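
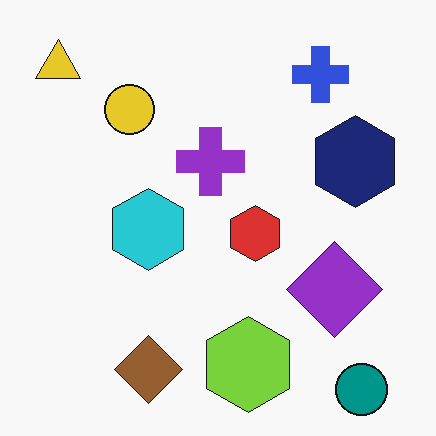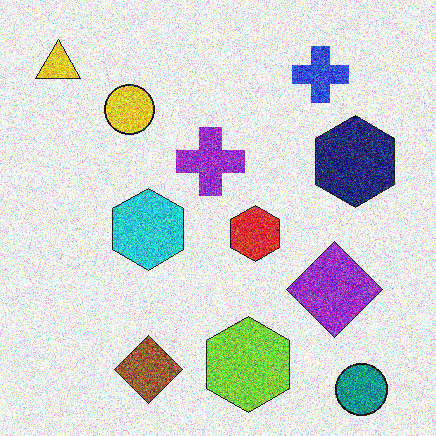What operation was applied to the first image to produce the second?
Degraded with heavy additive noise.

Random speckle covers the whole image, including the flat background.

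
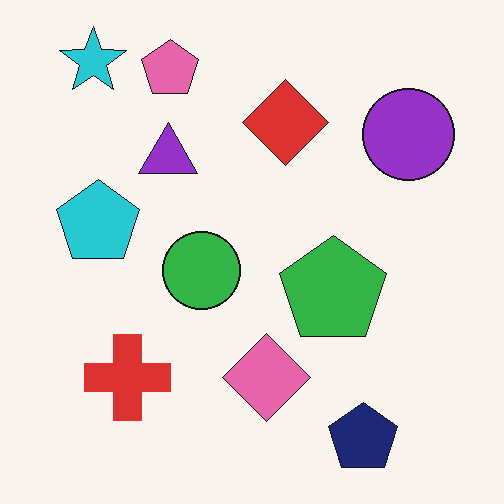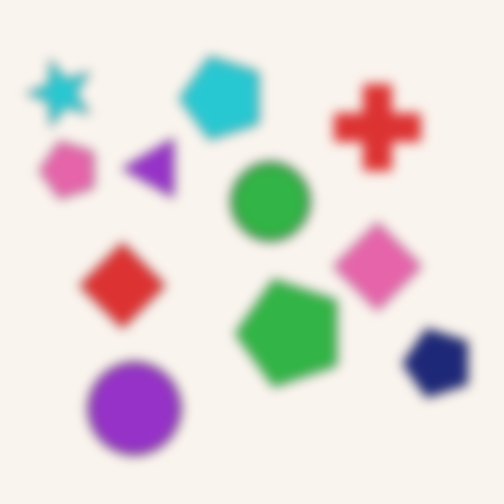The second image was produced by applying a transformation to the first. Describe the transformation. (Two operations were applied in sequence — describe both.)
The image was transposed (reflected across the top-left ↔ bottom-right diagonal), then heavily blurred.

Shapes have swapped their row and column positions — what was in the top-right is now in the bottom-left — a diagonal reflection. Shape edges and outlines are uniformly softened across the whole image.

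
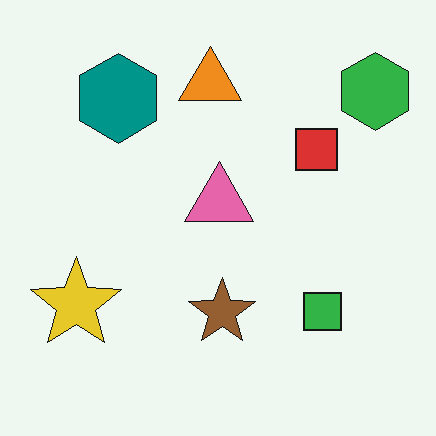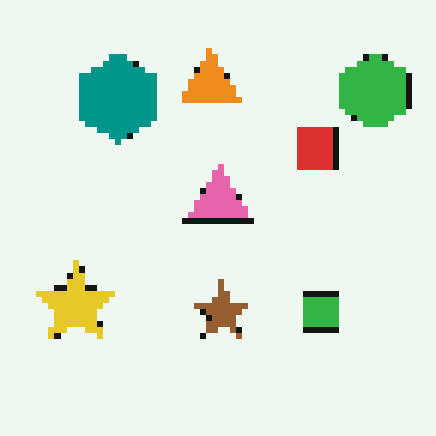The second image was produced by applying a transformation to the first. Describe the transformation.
Moderately pixelated.

Shapes are reduced to large square blocks; fine edges and outlines are lost — a downscale-then-upscale (mosaic) effect.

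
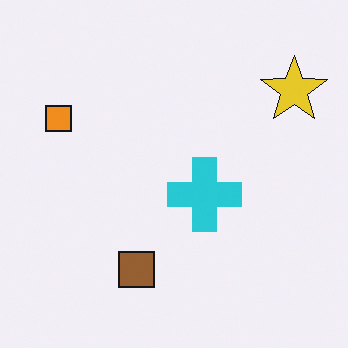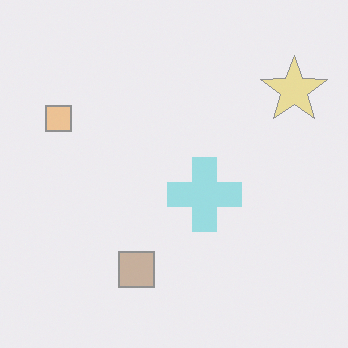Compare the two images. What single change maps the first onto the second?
The second image is the first given much lower contrast.

Tones are pushed toward mid-grey across the whole image — a global contrast change.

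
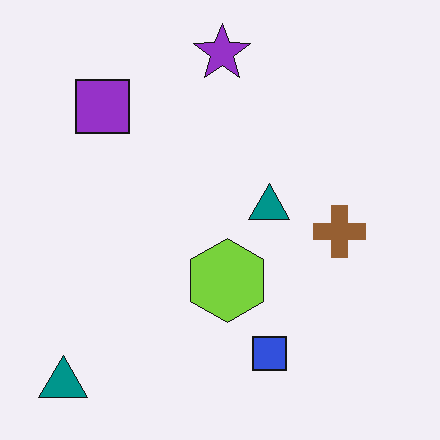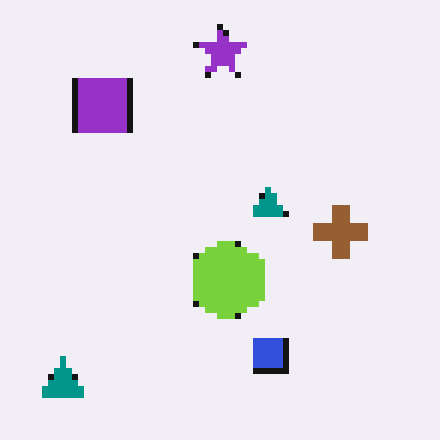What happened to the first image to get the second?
The image was pixelated into visible square blocks.

Shapes are reduced to large square blocks; fine edges and outlines are lost — a downscale-then-upscale (mosaic) effect.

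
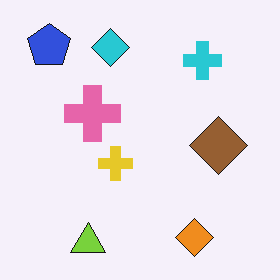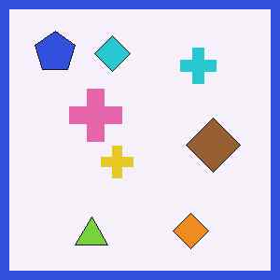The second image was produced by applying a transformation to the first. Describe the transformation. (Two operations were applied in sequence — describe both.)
JPEG-compressed with visible artifacts, then framed with a blue border.

Blocky 8×8 compression artifacts appear around shape edges and the flat background shows ringing — characteristic JPEG degradation. A solid blue frame runs around the edge of the second image, with the content slightly shrunk inside it.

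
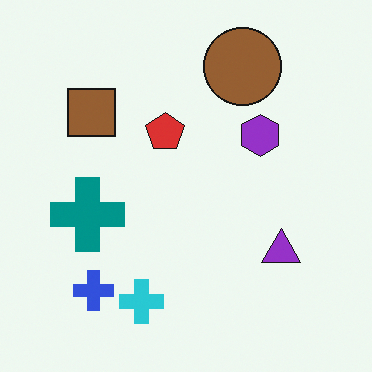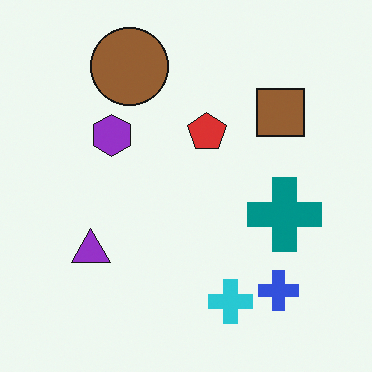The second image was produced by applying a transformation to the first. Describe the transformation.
The image was flipped horizontally (left ↔ right).

The teal cross is in the left of the first image and the right of the second — shapes on opposite sides of the vertical midline have swapped in a mirror flip.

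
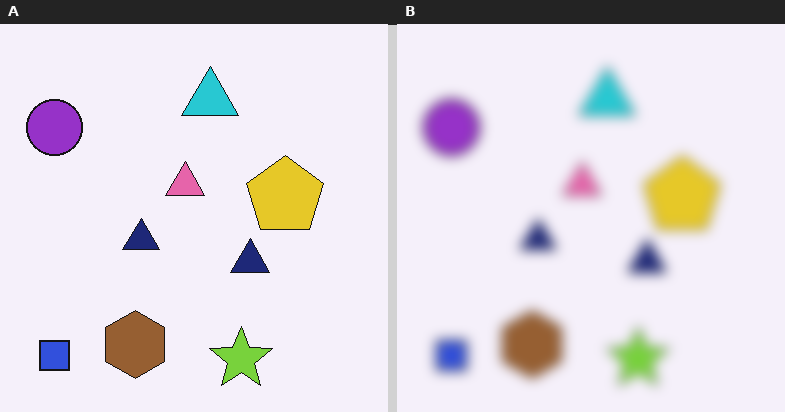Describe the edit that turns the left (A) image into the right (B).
The transformation is: heavily blurred.

Shape edges and outlines are uniformly softened across the whole image.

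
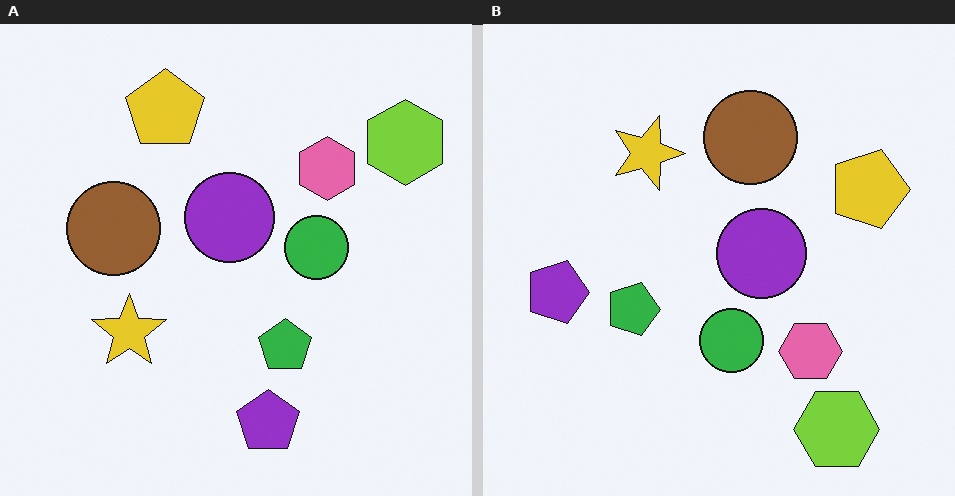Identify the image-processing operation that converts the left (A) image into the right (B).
The right (B) image is the left (A) rotated 90° clockwise.

The lime hexagon sits in the top-right of the left (A) image and the bottom-right of the right (B) — consistent with a whole-image 90° clockwise rotation.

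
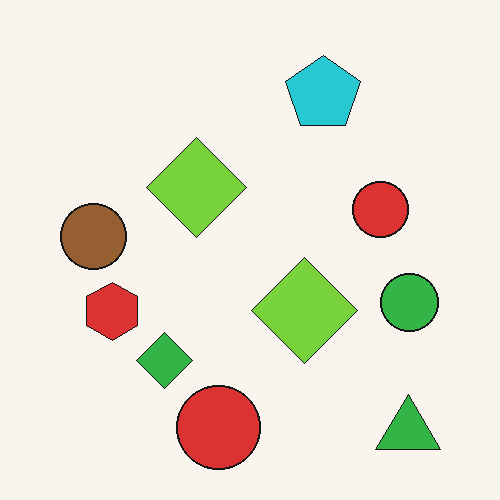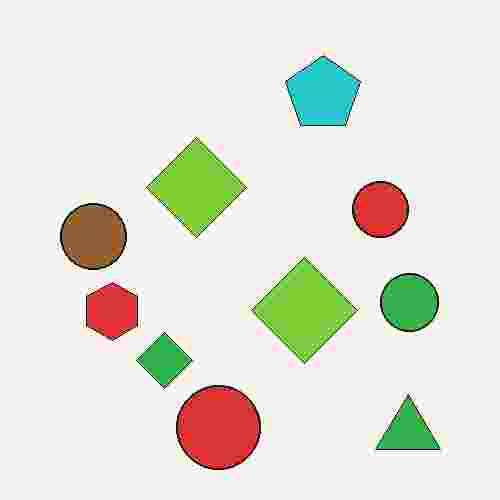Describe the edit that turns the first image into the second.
The second image is the first heavily JPEG-compressed with obvious blocking artifacts.

Blocky 8×8 compression artifacts appear around shape edges and the flat background shows ringing — characteristic JPEG degradation.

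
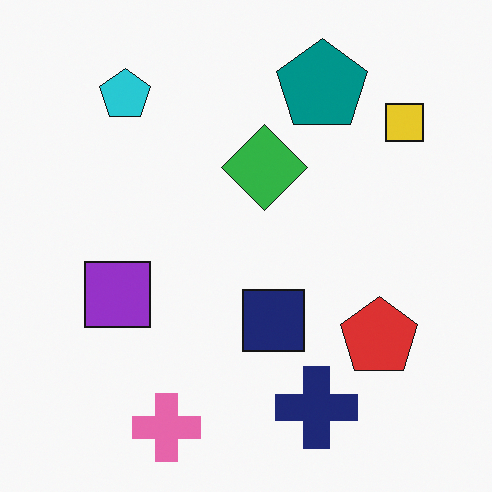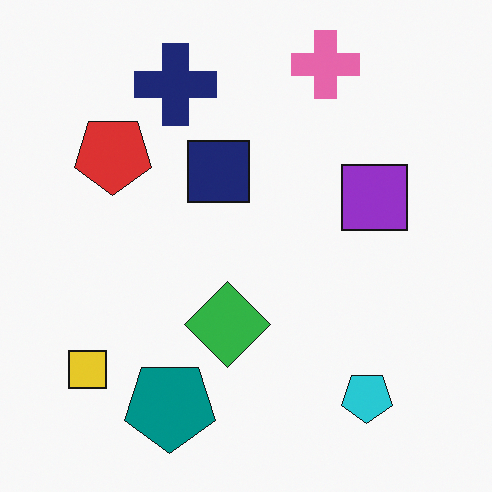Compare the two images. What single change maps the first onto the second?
It was rotated 180°.

The yellow square sits in the top-right of the first image and the bottom-left of the second — consistent with a whole-image 180° rotation.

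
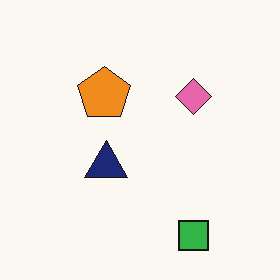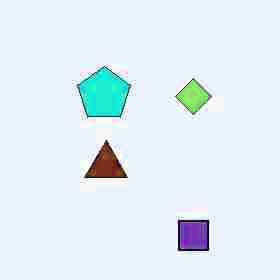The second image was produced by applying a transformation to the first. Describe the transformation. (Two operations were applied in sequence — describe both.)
It was degraded with heavy JPEG compression, then hue-shifted through roughly a third of the color wheel.

Blocky 8×8 compression artifacts appear around shape edges and the flat background shows ringing — characteristic JPEG degradation. Every shape's color has rotated by the same amount around the hue wheel — a uniform hue shift.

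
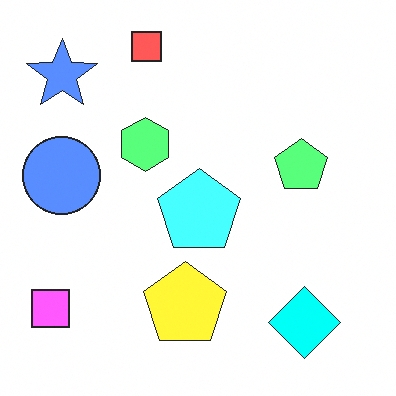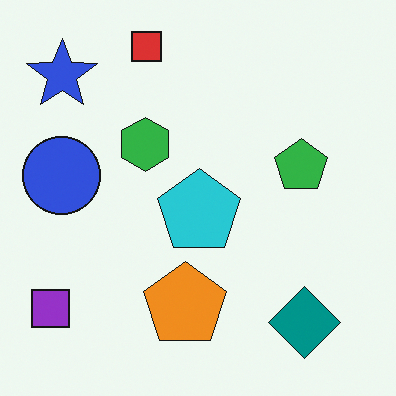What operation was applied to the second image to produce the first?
The first image is the second brightened a lot.

Every pixel — background and shapes alike — is uniformly brightened.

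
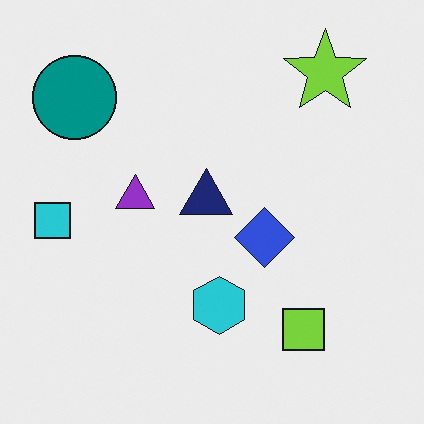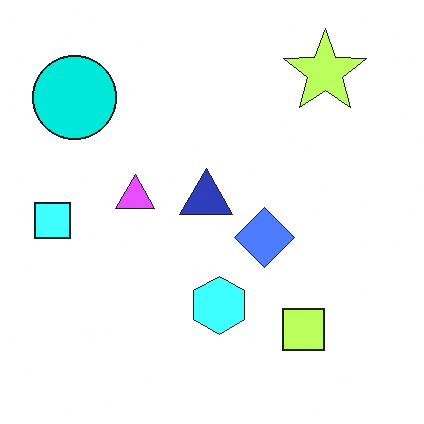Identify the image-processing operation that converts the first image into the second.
The second image is the first substantially brightened.

Every pixel — background and shapes alike — is uniformly brightened.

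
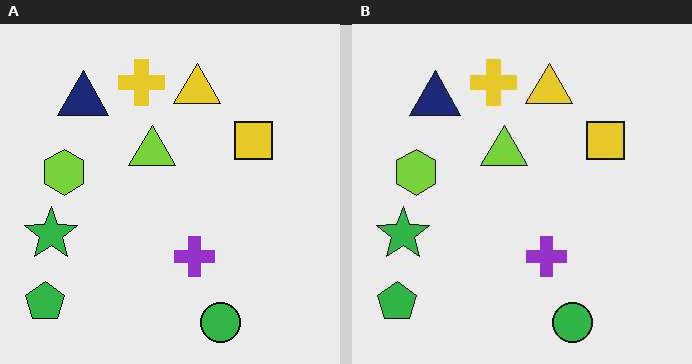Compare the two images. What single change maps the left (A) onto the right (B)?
The right (B) image is the left (A) given moderate JPEG compression.

Blocky 8×8 compression artifacts appear around shape edges and the flat background shows ringing — characteristic JPEG degradation.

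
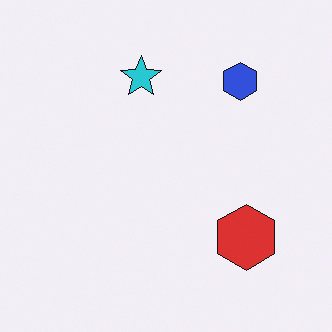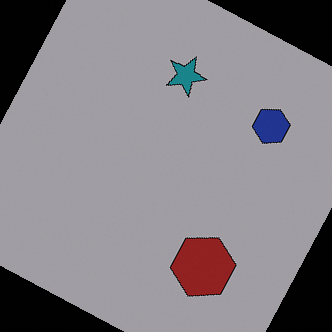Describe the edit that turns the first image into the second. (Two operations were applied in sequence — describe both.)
The second image is the first darkened a lot, then rotated clockwise by a clearly visible amount.

Every pixel — background and shapes alike — is uniformly darkened. Every shape is tilted by the same angle and the image corners show triangular fill wedges — a whole-image rotation by a non-right angle.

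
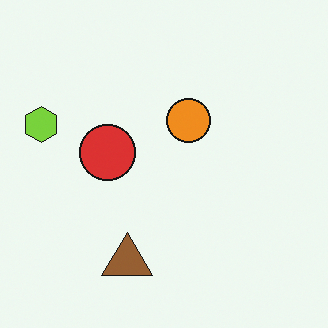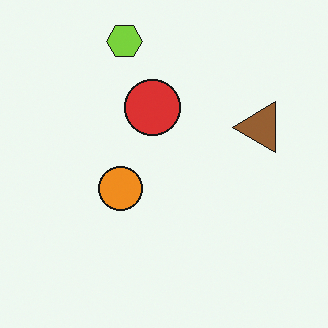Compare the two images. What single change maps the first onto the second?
It was transposed (reflected across the top-left ↔ bottom-right diagonal).

Shapes have swapped their row and column positions — what was in the top-right is now in the bottom-left — a diagonal reflection.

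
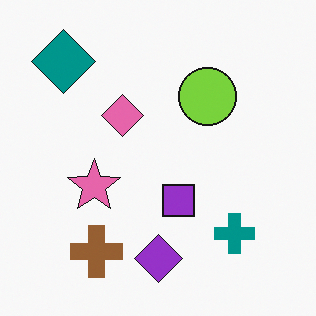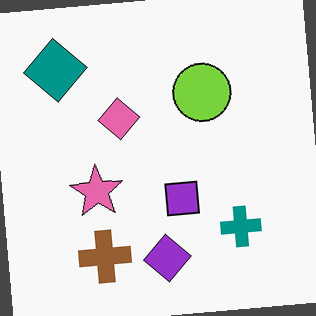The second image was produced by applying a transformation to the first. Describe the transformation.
Rotated counter-clockwise by a small amount.

Every shape is tilted by the same angle and the image corners show triangular fill wedges — a whole-image rotation by a non-right angle.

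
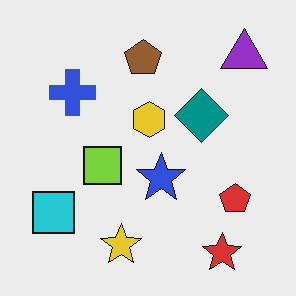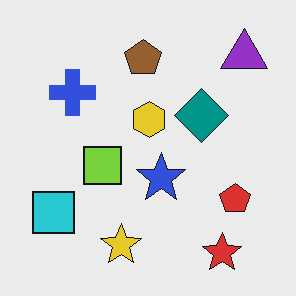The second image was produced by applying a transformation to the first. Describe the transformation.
This is the original image JPEG-compressed with visible artifacts.

Blocky 8×8 compression artifacts appear around shape edges and the flat background shows ringing — characteristic JPEG degradation.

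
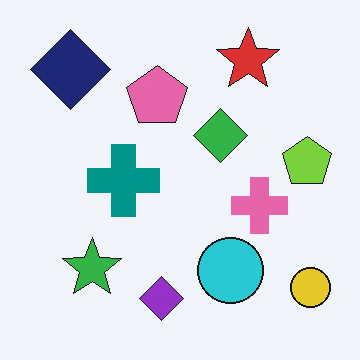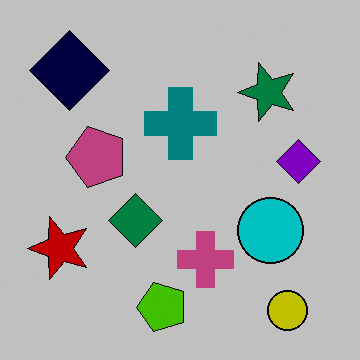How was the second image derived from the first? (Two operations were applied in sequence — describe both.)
The second image is the first transposed (reflected across the top-left ↔ bottom-right diagonal), then heavily posterized to just a handful of flat colors.

Shapes have swapped their row and column positions — what was in the top-right is now in the bottom-left — a diagonal reflection. Each flat color has snapped to a coarser quantized level — most visibly, the near-white background has dropped to a flat grey.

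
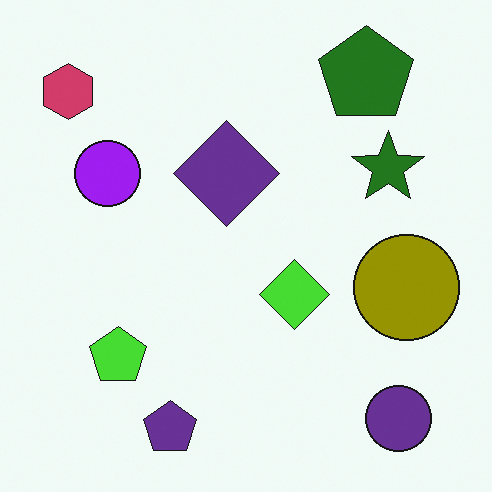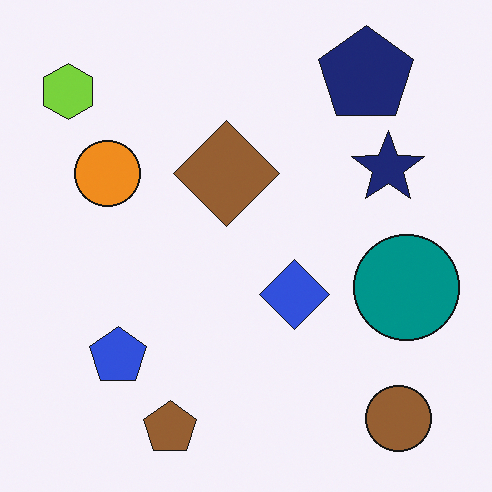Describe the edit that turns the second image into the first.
It was hue-shifted through roughly half the color wheel.

Every shape's color has rotated by the same amount around the hue wheel — a uniform hue shift.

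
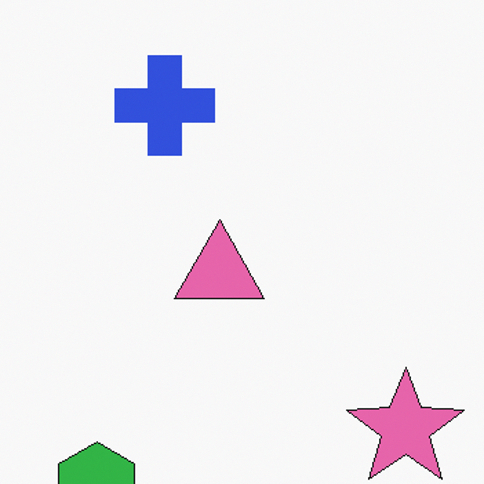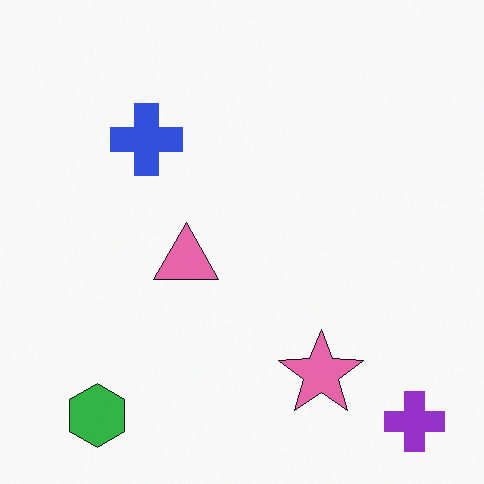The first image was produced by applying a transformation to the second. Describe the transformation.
It was cropped to a modestly smaller region and rescaled.

The visible shapes are larger and the field of view is narrower; shapes near the original edges may be partly or wholly outside the frame — a crop-and-rescale.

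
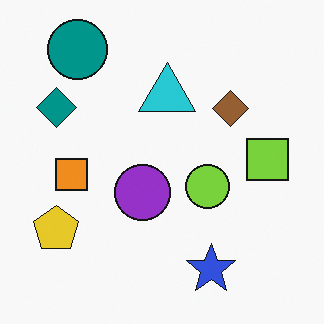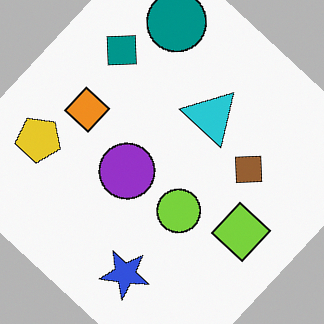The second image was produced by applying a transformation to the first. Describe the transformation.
This is the original image rotated clockwise by a large amount — several tens of degrees.

Every shape is tilted by the same angle and the image corners show triangular fill wedges — a whole-image rotation by a non-right angle.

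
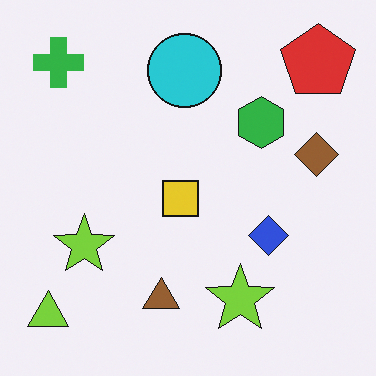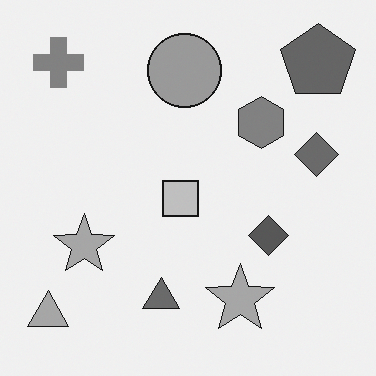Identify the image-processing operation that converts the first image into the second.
This is the original image converted to grayscale.

All color is removed — every shape is now a shade of grey.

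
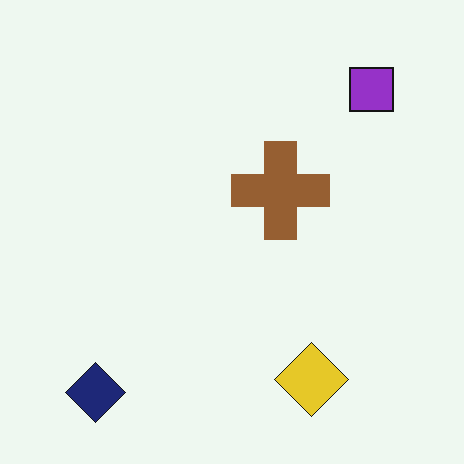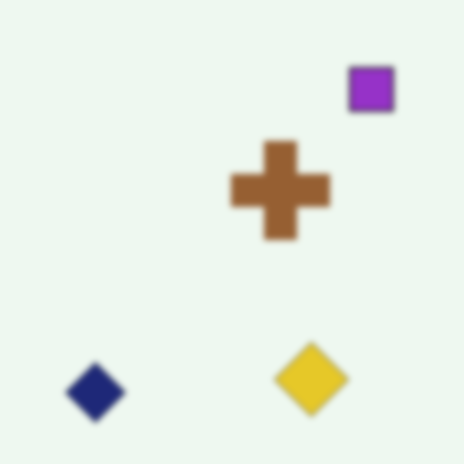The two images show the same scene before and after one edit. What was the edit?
Noticeably gaussian-blurred.

Shape edges and outlines are uniformly softened across the whole image.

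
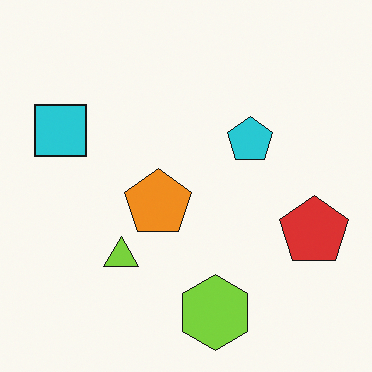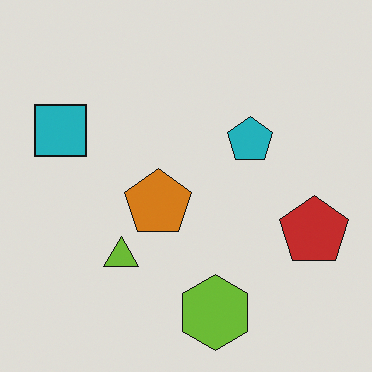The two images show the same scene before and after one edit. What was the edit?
It was slightly darkened.

Every pixel — background and shapes alike — is uniformly darkened.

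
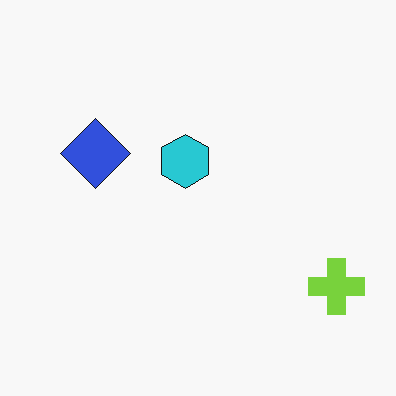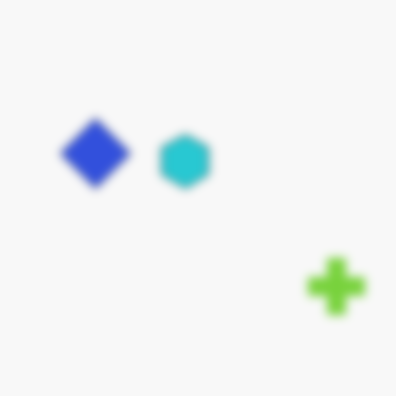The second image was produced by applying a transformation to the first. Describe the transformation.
This is the original image moderately blurred.

Shape edges and outlines are uniformly softened across the whole image.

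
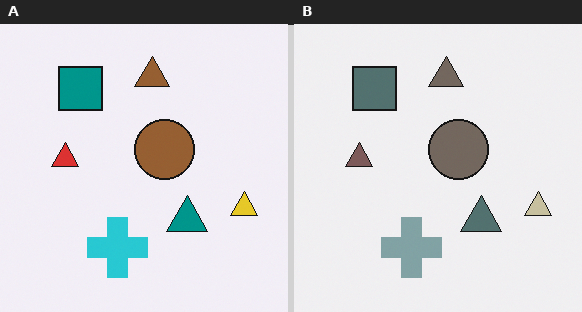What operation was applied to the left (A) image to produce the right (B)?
This is the original image made much more muted (saturation change).

All colors are more muted and greyish — a global saturation change.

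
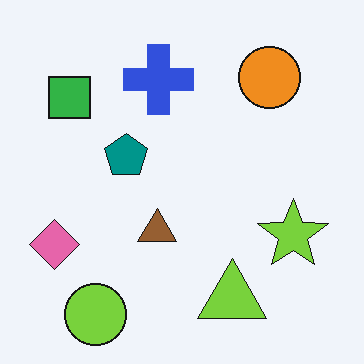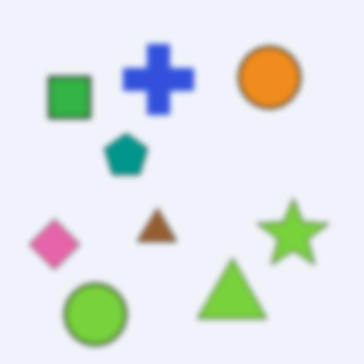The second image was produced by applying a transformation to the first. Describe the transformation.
The image was noticeably gaussian-blurred.

Shape edges and outlines are uniformly softened across the whole image.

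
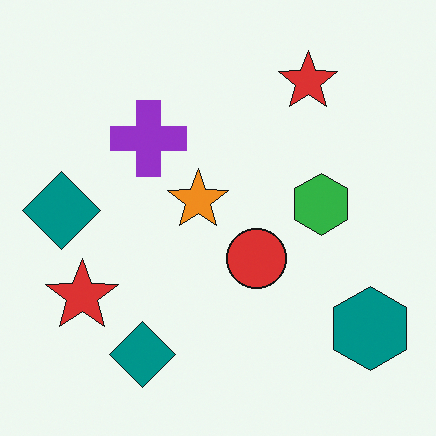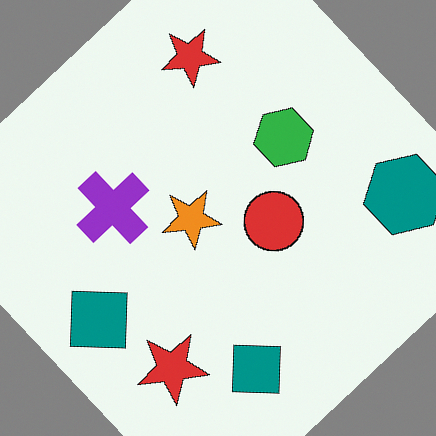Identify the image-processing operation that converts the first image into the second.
The second image is the first rotated counter-clockwise by a large amount — several tens of degrees.

Every shape is tilted by the same angle and the image corners show triangular fill wedges — a whole-image rotation by a non-right angle.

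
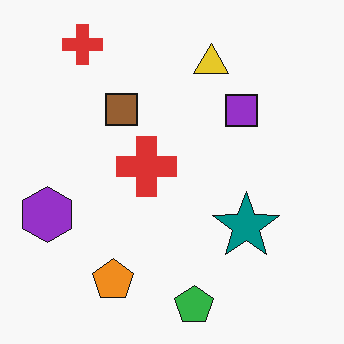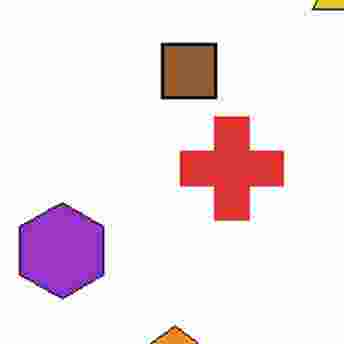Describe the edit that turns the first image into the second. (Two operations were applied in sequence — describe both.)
Cropped to a noticeably smaller region and rescaled, then degraded with heavy JPEG compression.

The visible shapes are larger and the field of view is narrower; shapes near the original edges may be partly or wholly outside the frame — a crop-and-rescale. Blocky 8×8 compression artifacts appear around shape edges and the flat background shows ringing — characteristic JPEG degradation.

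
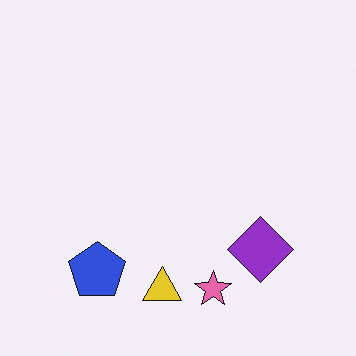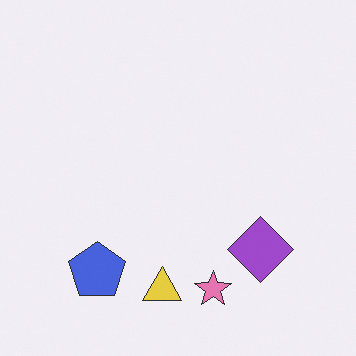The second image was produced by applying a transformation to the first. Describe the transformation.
The second image is the first given slightly reduced contrast.

Tones are pushed toward mid-grey across the whole image — a global contrast change.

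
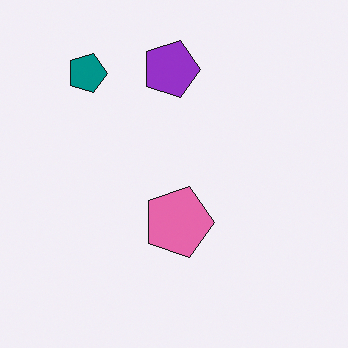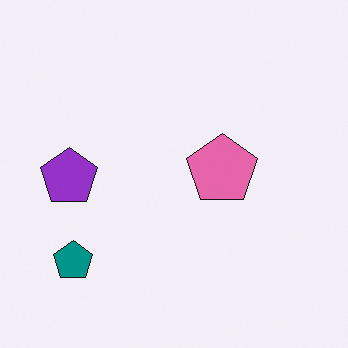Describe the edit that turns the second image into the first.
This is the original image rotated 90° clockwise.

The teal pentagon sits in the bottom-left of the second image and the top-left of the first — consistent with a whole-image 90° clockwise rotation.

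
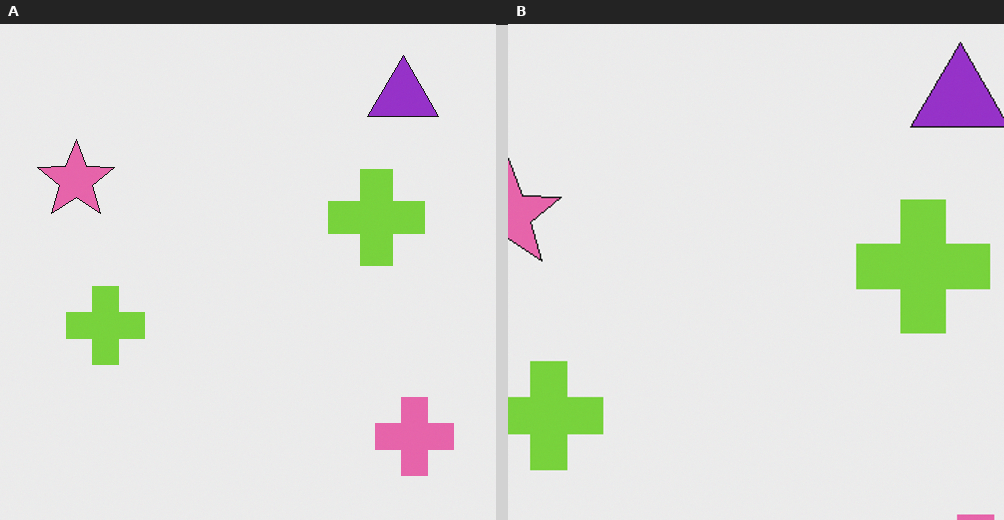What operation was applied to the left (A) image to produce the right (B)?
It was cropped to a modestly smaller region and rescaled.

The visible shapes are larger and the field of view is narrower; shapes near the original edges may be partly or wholly outside the frame — a crop-and-rescale.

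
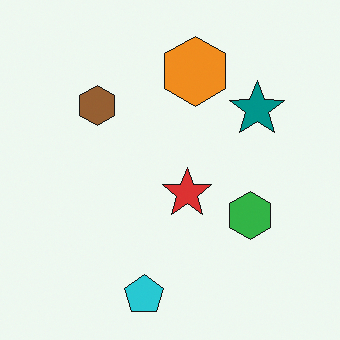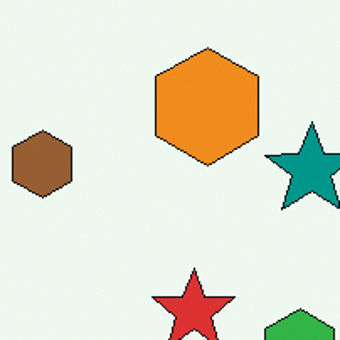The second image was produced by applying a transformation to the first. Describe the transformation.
The second image is the first cropped tightly and scaled back up.

The visible shapes are larger and the field of view is narrower; shapes near the original edges may be partly or wholly outside the frame — a crop-and-rescale.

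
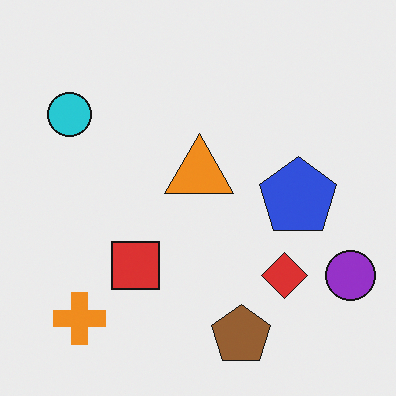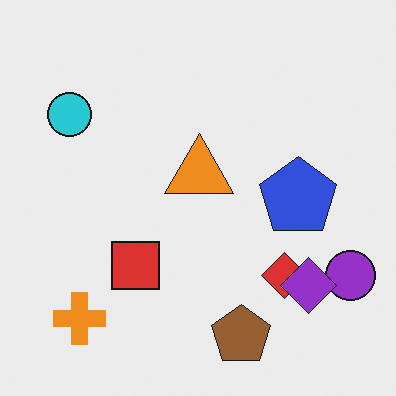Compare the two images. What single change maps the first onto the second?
It was overlaid with an additional purple diamond.

A purple diamond appears in the second image that is absent from the first.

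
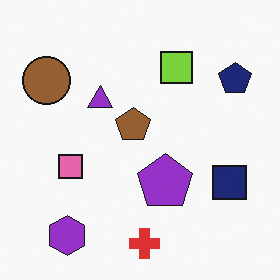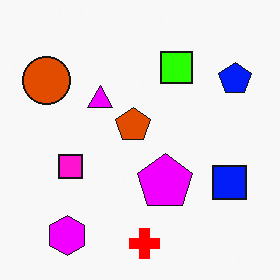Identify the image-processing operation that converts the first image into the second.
This is the original image made much more vivid (saturation change).

All colors are more vivid — a global saturation change.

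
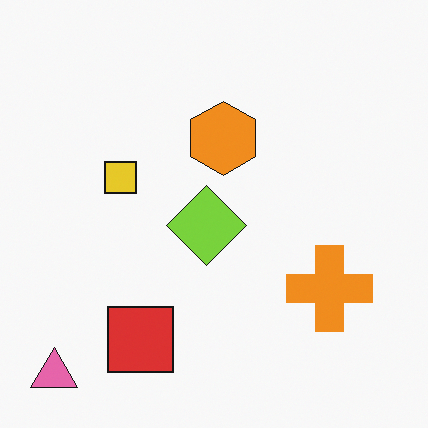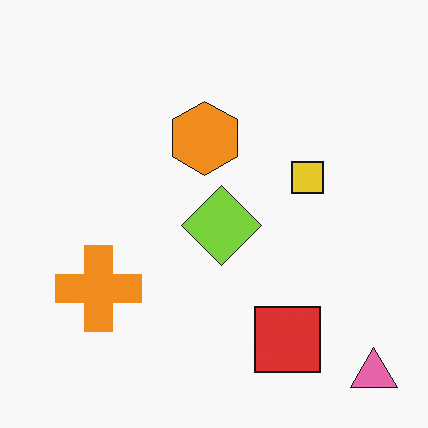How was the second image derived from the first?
The second image is the first flipped horizontally (left ↔ right).

The pink triangle is in the bottom-left of the first image and the bottom-right of the second — shapes on opposite sides of the vertical midline have swapped in a mirror flip.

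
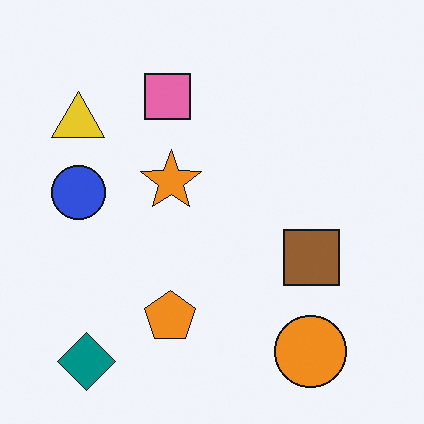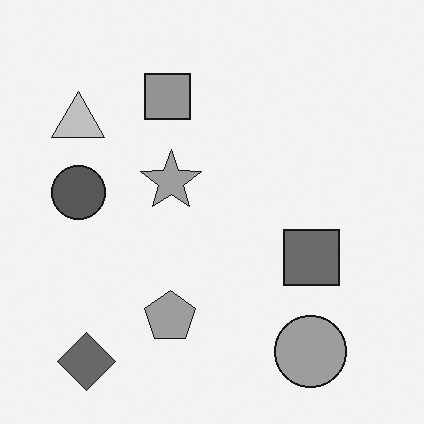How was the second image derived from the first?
The image was converted to grayscale.

All color is removed — every shape is now a shade of grey.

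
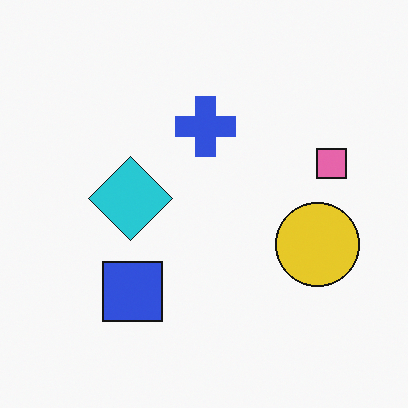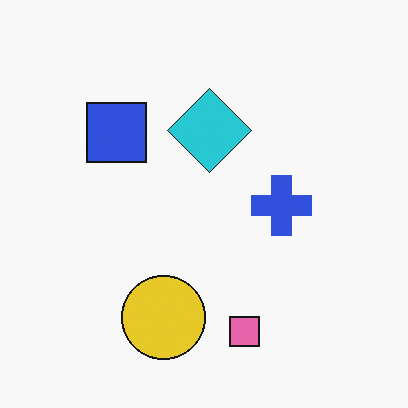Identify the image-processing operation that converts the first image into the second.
The second image is the first rotated 90° clockwise.

The pink square sits in the right of the first image and the bottom of the second — consistent with a whole-image 90° clockwise rotation.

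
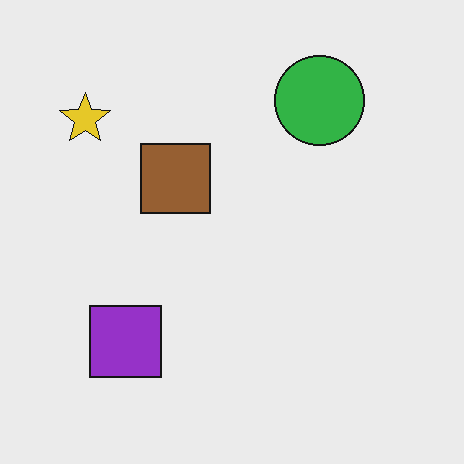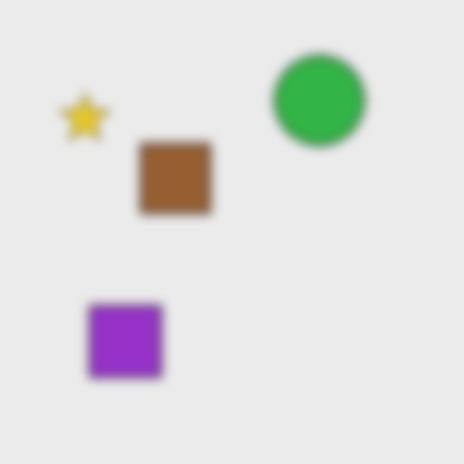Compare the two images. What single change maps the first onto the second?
Heavily blurred.

Shape edges and outlines are uniformly softened across the whole image.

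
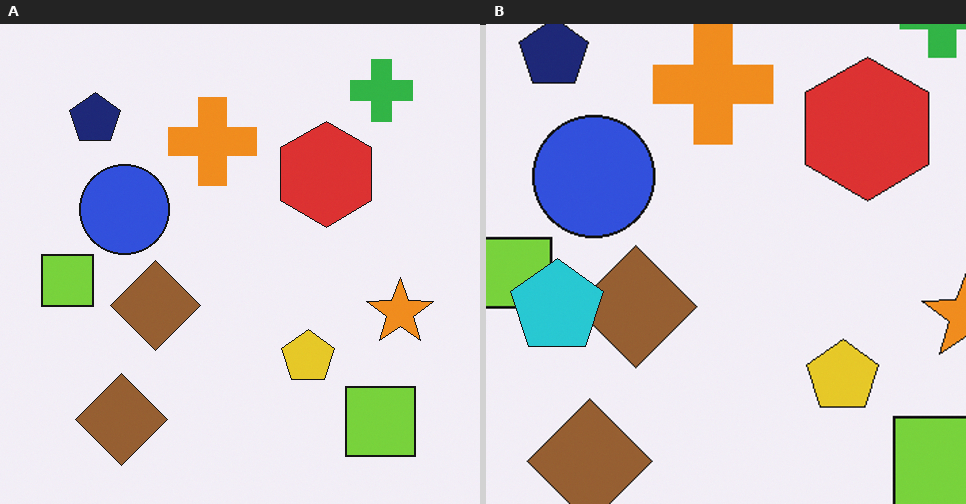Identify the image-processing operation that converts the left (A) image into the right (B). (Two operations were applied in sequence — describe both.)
The image was cropped to a modestly smaller region and rescaled, then overlaid with an additional cyan pentagon.

The visible shapes are larger and the field of view is narrower; shapes near the original edges may be partly or wholly outside the frame — a crop-and-rescale. A cyan pentagon appears in the right (B) image that is absent from the left (A).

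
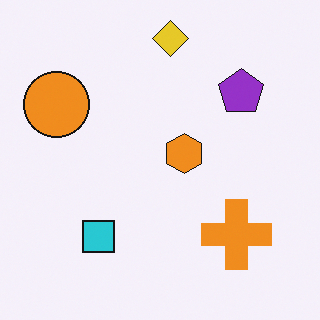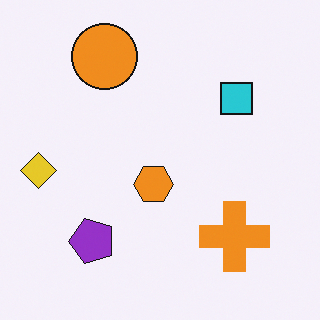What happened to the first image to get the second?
Transposed (reflected across the top-left ↔ bottom-right diagonal).

Shapes have swapped their row and column positions — what was in the top-right is now in the bottom-left — a diagonal reflection.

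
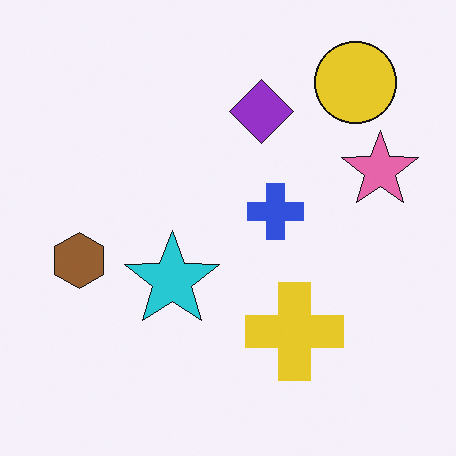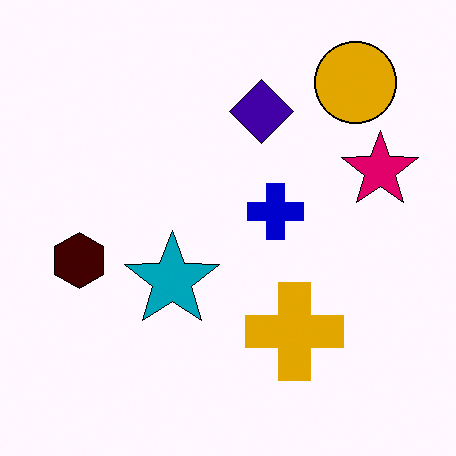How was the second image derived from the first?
The image was boosted in contrast.

Tones are pushed away from mid-grey across the whole image — a global contrast change.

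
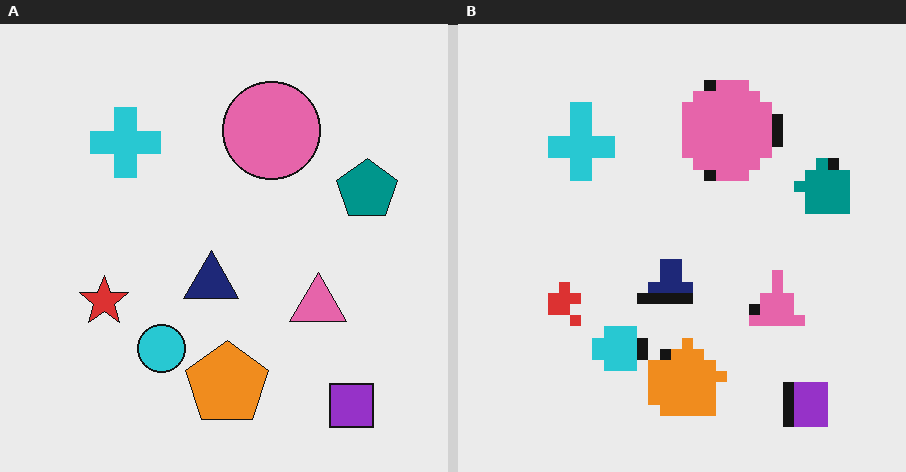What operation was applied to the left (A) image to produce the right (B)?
This is the original image coarsely pixelated.

Shapes are reduced to large square blocks; fine edges and outlines are lost — a downscale-then-upscale (mosaic) effect.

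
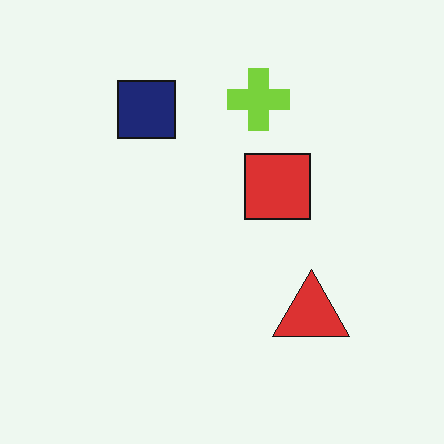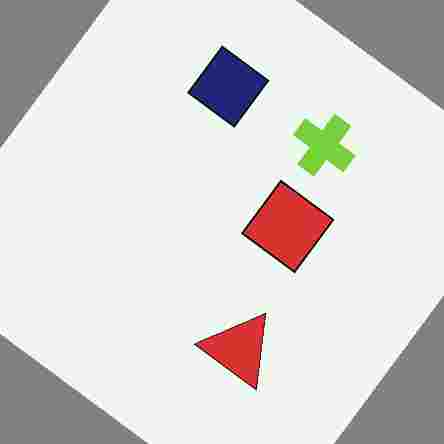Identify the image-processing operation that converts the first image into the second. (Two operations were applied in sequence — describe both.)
The image was rotated clockwise by a large amount — several tens of degrees, then degraded with heavy JPEG compression.

Every shape is tilted by the same angle and the image corners show triangular fill wedges — a whole-image rotation by a non-right angle. Blocky 8×8 compression artifacts appear around shape edges and the flat background shows ringing — characteristic JPEG degradation.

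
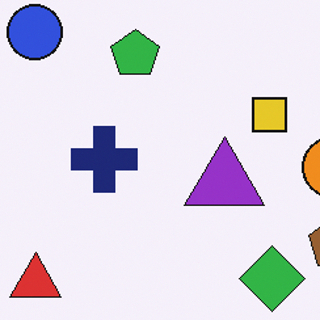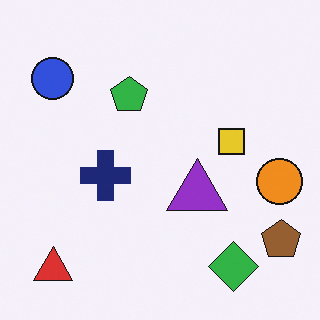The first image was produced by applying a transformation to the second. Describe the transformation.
The image was cropped to a modestly smaller region and rescaled.

The visible shapes are larger and the field of view is narrower; shapes near the original edges may be partly or wholly outside the frame — a crop-and-rescale.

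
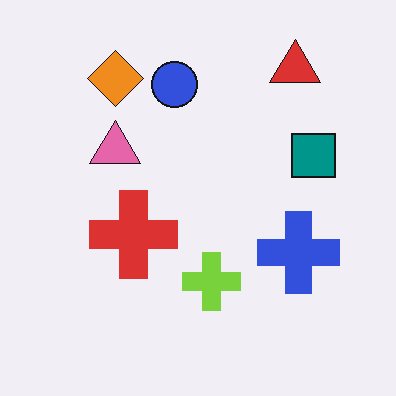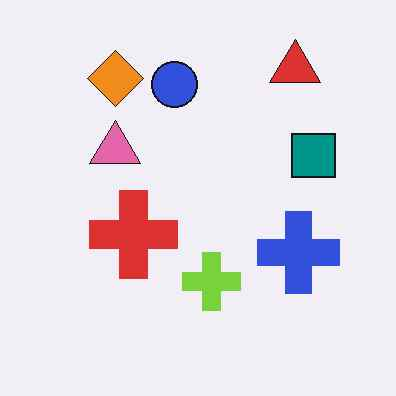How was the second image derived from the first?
The image was given moderate JPEG compression.

Blocky 8×8 compression artifacts appear around shape edges and the flat background shows ringing — characteristic JPEG degradation.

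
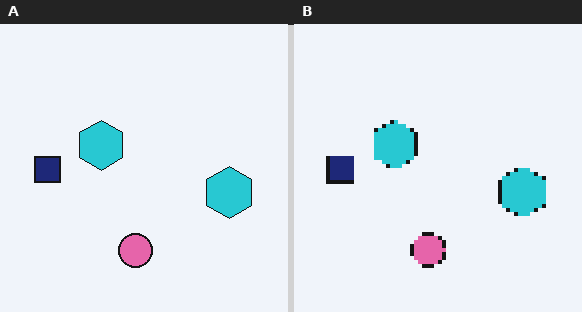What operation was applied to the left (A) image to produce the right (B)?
Lightly pixelated (a mild mosaic effect).

Shapes are reduced to large square blocks; fine edges and outlines are lost — a downscale-then-upscale (mosaic) effect.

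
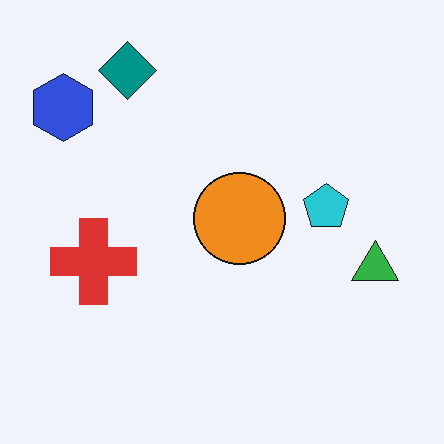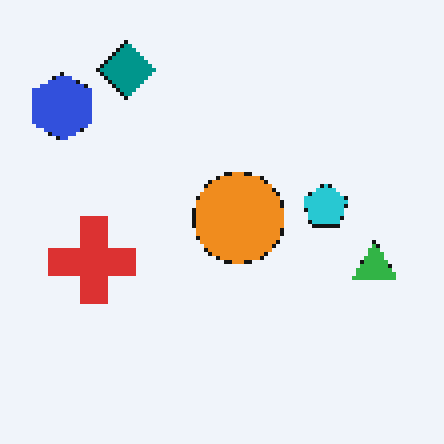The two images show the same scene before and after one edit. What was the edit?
The transformation is: lightly pixelated (a mild mosaic effect).

Shapes are reduced to large square blocks; fine edges and outlines are lost — a downscale-then-upscale (mosaic) effect.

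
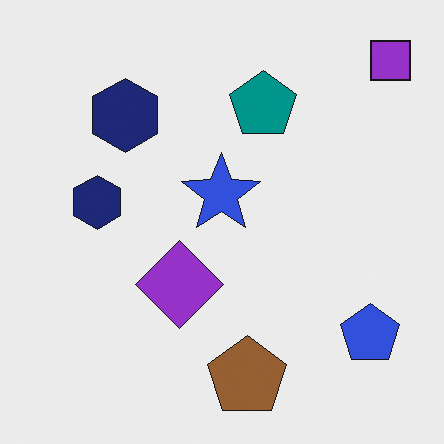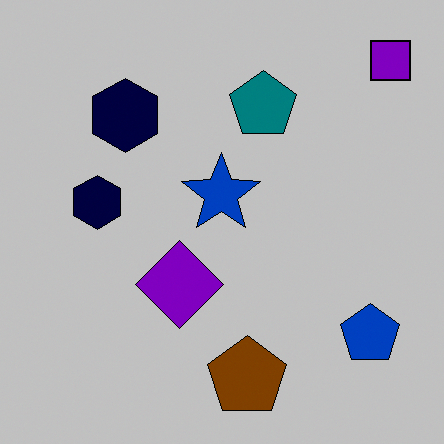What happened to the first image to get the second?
The second image is the first heavily posterized to just a handful of flat colors.

Each flat color has snapped to a coarser quantized level — most visibly, the near-white background has dropped to a flat grey.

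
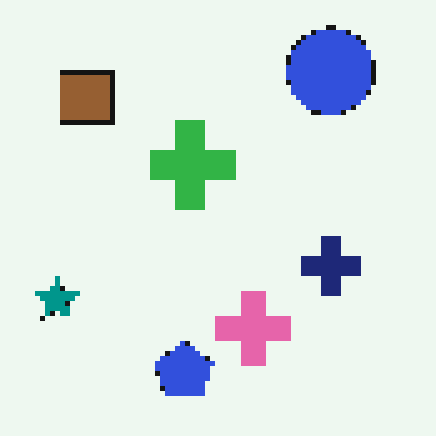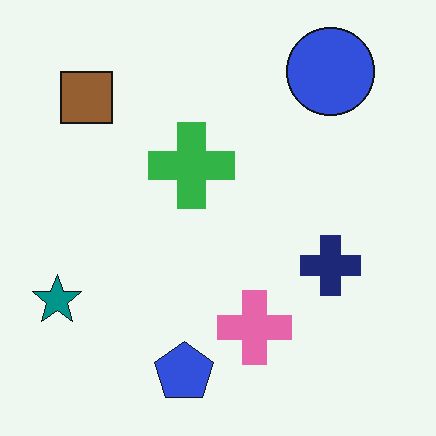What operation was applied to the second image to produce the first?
This is the original image lightly pixelated (a mild mosaic effect).

Shapes are reduced to large square blocks; fine edges and outlines are lost — a downscale-then-upscale (mosaic) effect.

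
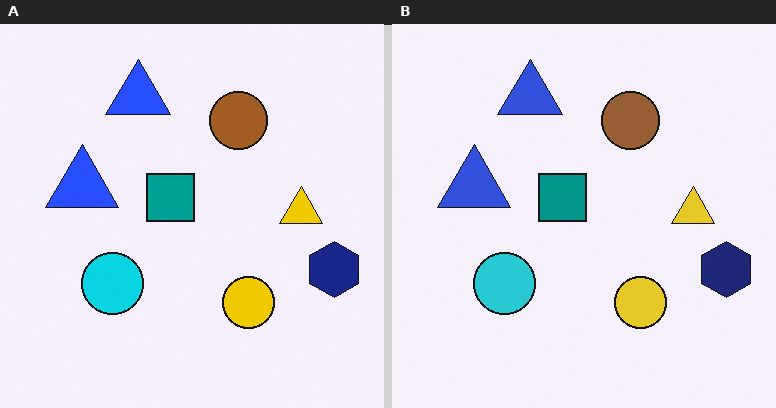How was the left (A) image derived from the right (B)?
The image was slightly oversaturated.

All colors are more vivid — a global saturation change.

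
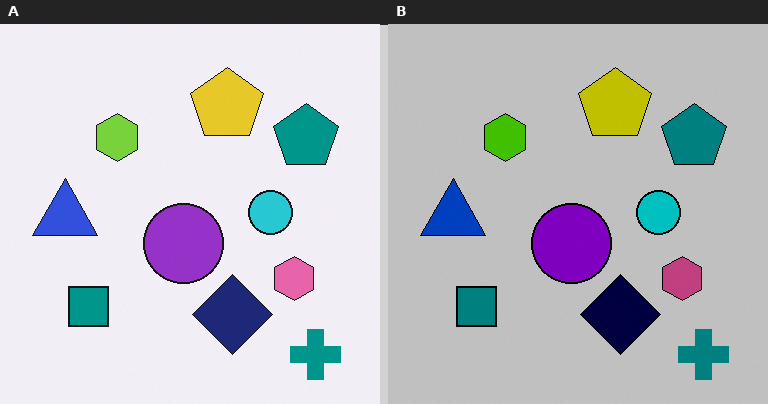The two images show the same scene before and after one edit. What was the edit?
The transformation is: heavily posterized to just a handful of flat colors.

Each flat color has snapped to a coarser quantized level — most visibly, the near-white background has dropped to a flat grey.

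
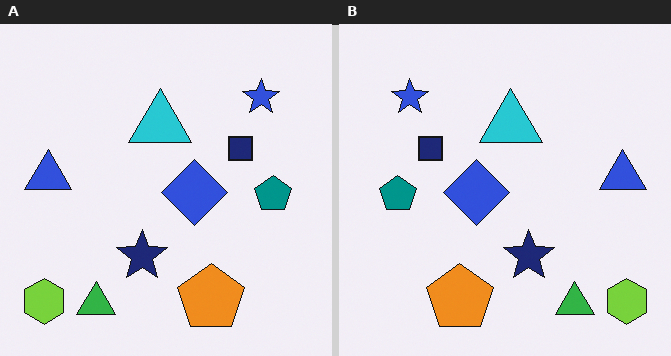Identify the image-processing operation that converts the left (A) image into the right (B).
The image was flipped horizontally (left ↔ right).

The lime hexagon is in the bottom-left of the left (A) image and the bottom-right of the right (B) — shapes on opposite sides of the vertical midline have swapped in a mirror flip.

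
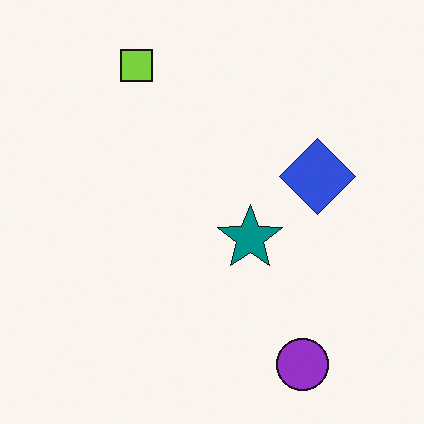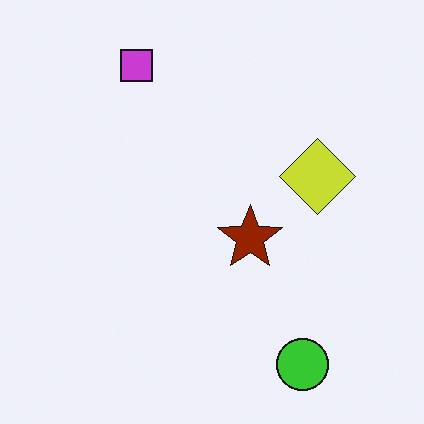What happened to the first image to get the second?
The image was hue-shifted by a large amount.

Every shape's color has rotated by the same amount around the hue wheel — a uniform hue shift.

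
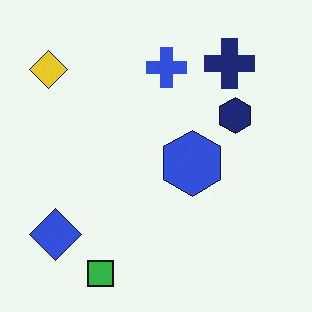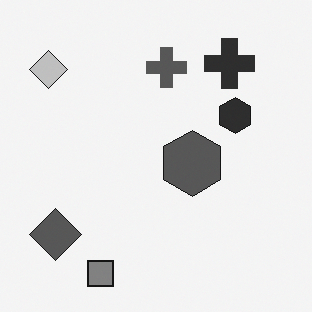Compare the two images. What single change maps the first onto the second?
The transformation is: converted to grayscale.

All color is removed — every shape is now a shade of grey.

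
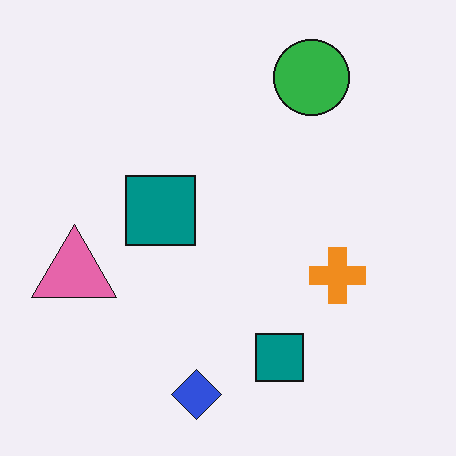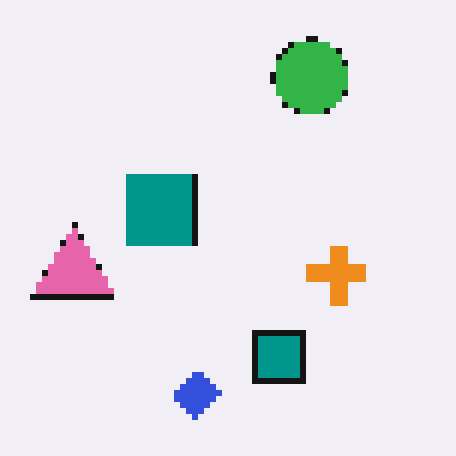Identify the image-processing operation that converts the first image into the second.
The second image is the first moderately pixelated.

Shapes are reduced to large square blocks; fine edges and outlines are lost — a downscale-then-upscale (mosaic) effect.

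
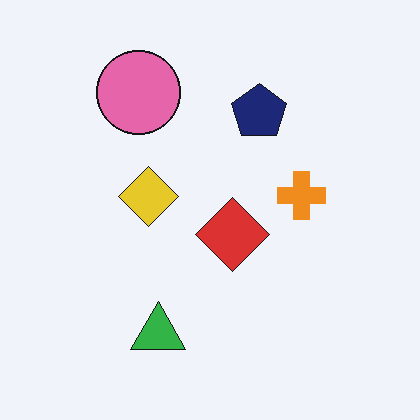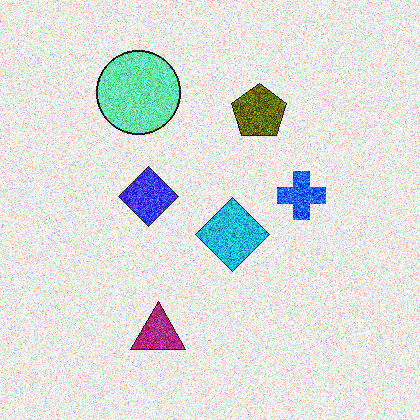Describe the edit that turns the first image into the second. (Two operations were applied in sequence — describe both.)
Degraded with heavy additive noise, then hue-shifted by a large amount.

Random speckle covers the whole image, including the flat background. Every shape's color has rotated by the same amount around the hue wheel — a uniform hue shift.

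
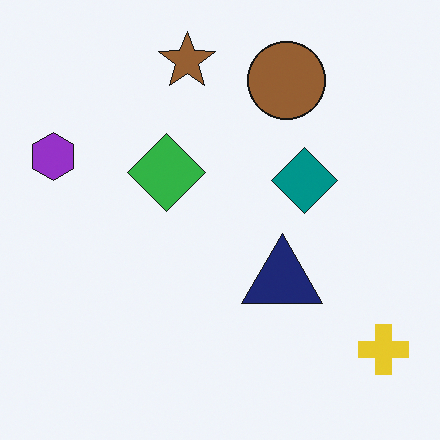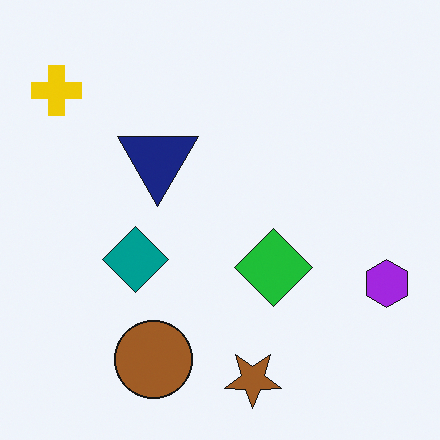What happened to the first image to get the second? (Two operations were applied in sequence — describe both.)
It was slightly oversaturated, then rotated 180°.

All colors are more vivid — a global saturation change. The yellow cross sits in the bottom-right of the first image and the top-left of the second — consistent with a whole-image 180° rotation.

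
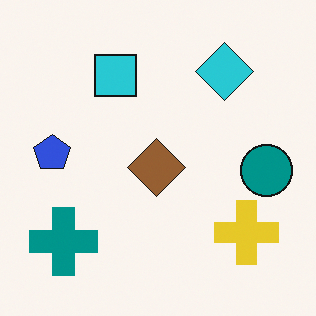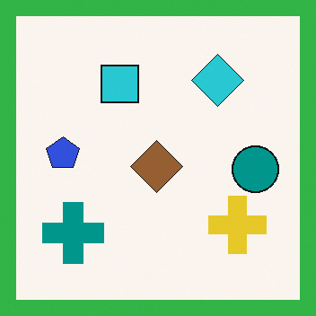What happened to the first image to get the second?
The image was framed with a green border.

A solid green frame runs around the edge of the second image, with the content slightly shrunk inside it.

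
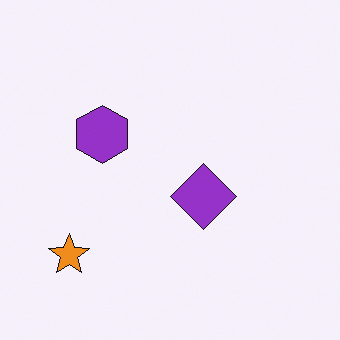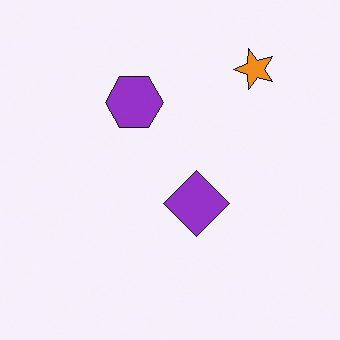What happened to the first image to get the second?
Transposed (reflected across the top-left ↔ bottom-right diagonal).

Shapes have swapped their row and column positions — what was in the top-right is now in the bottom-left — a diagonal reflection.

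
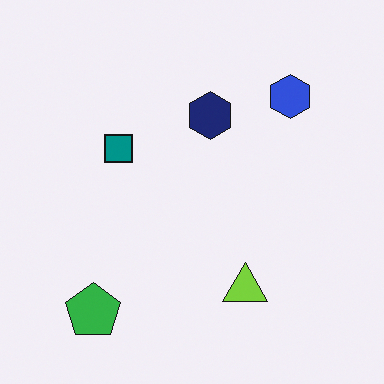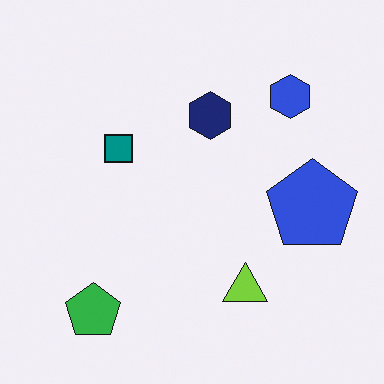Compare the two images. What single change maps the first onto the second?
The image was overlaid with an additional blue pentagon.

A blue pentagon appears in the second image that is absent from the first.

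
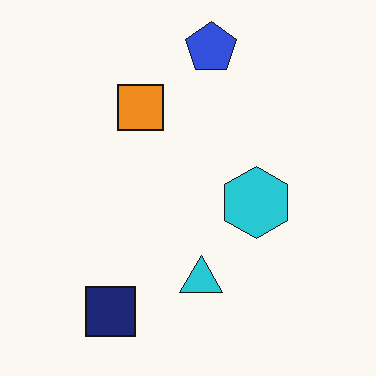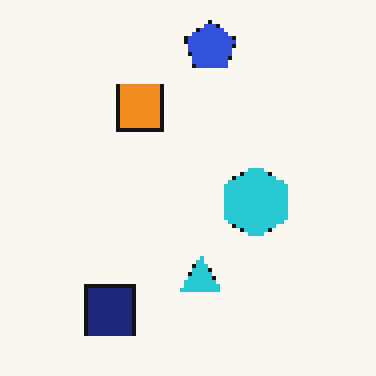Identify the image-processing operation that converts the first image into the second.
It was lightly pixelated (a mild mosaic effect).

Shapes are reduced to large square blocks; fine edges and outlines are lost — a downscale-then-upscale (mosaic) effect.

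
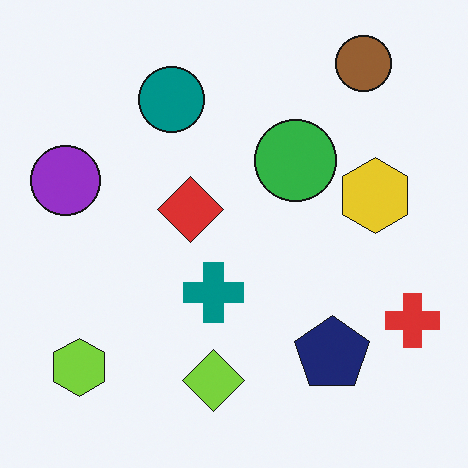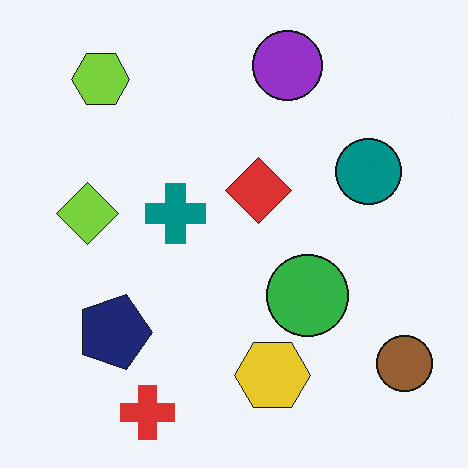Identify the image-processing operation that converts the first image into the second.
It was rotated 90° clockwise.

The brown circle sits in the top-right of the first image and the bottom-right of the second — consistent with a whole-image 90° clockwise rotation.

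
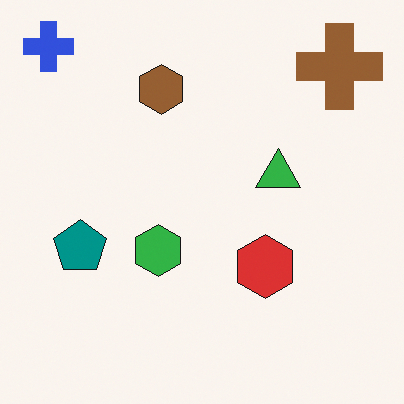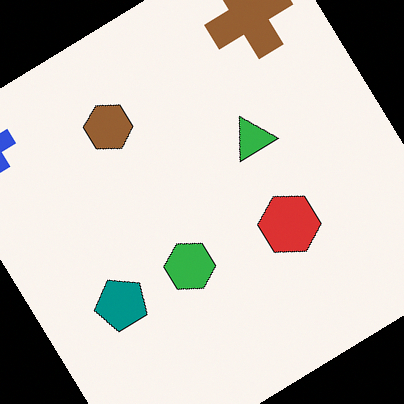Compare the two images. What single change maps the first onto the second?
Rotated counter-clockwise by a large amount — several tens of degrees.

Every shape is tilted by the same angle and the image corners show triangular fill wedges — a whole-image rotation by a non-right angle.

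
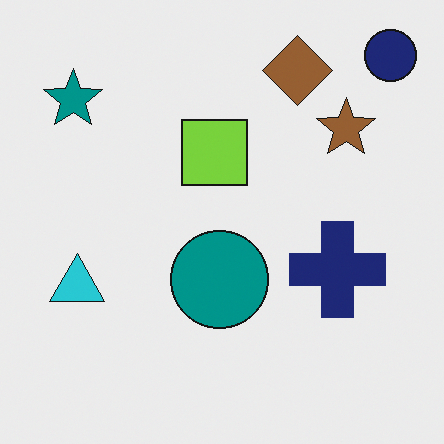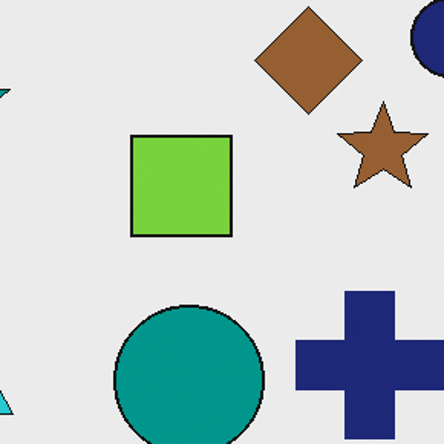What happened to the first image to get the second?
The transformation is: cropped slightly and scaled back up.

The visible shapes are larger and the field of view is narrower; shapes near the original edges may be partly or wholly outside the frame — a crop-and-rescale.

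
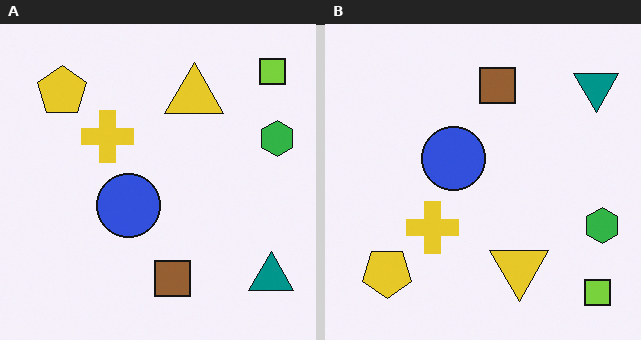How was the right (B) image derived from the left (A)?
This is the original image flipped vertically (top ↔ bottom).

The lime square is in the top-right of the left (A) image and the bottom-right of the right (B) — shapes on opposite sides of the horizontal midline have swapped in a mirror flip.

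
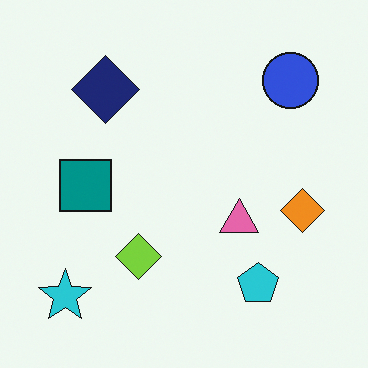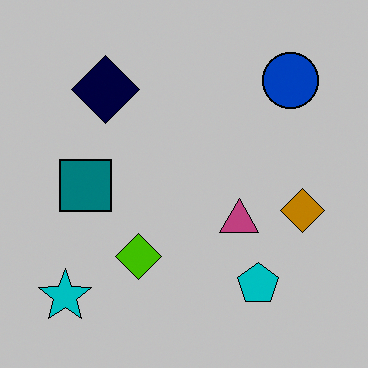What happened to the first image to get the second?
This is the original image heavily posterized to just a handful of flat colors.

Each flat color has snapped to a coarser quantized level — most visibly, the near-white background has dropped to a flat grey.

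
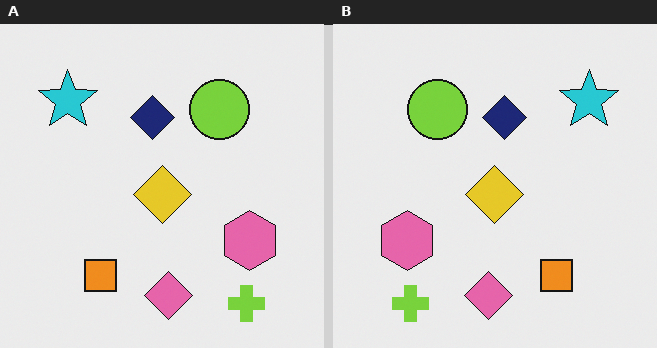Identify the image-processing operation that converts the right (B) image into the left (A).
This is the original image flipped horizontally (left ↔ right).

The cyan star is in the top-right of the right (B) image and the top-left of the left (A) — shapes on opposite sides of the vertical midline have swapped in a mirror flip.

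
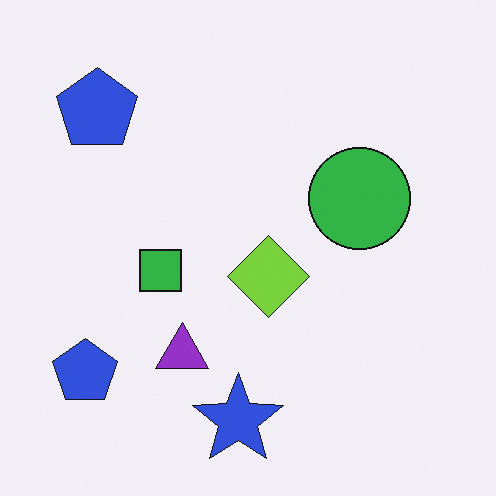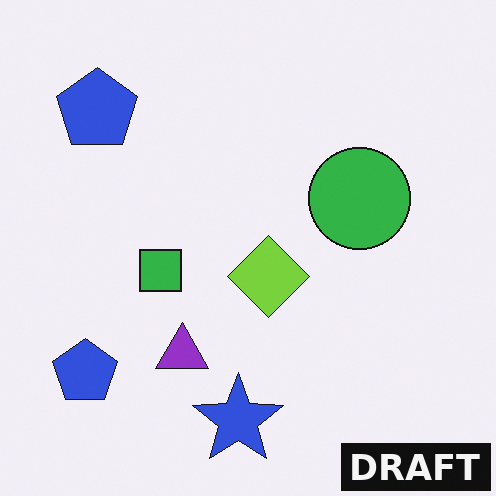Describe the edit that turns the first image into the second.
Watermarked with the text "DRAFT" in the lower-right corner.

A dark label reading "DRAFT" appears in the lower-right corner.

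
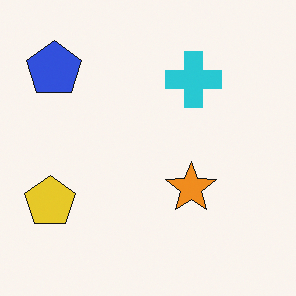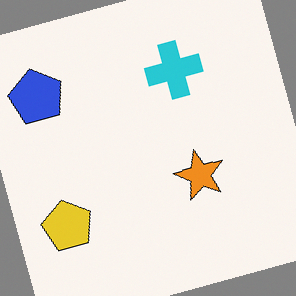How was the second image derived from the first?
This is the original image rotated counter-clockwise by a clearly visible amount.

Every shape is tilted by the same angle and the image corners show triangular fill wedges — a whole-image rotation by a non-right angle.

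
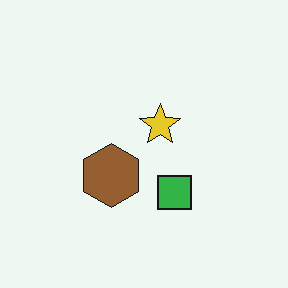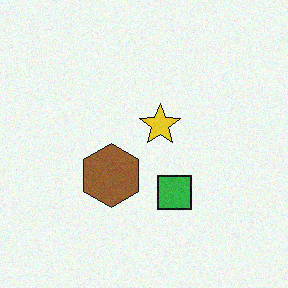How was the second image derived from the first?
The second image is the first degraded with subtle gaussian noise.

Random speckle covers the whole image, including the flat background.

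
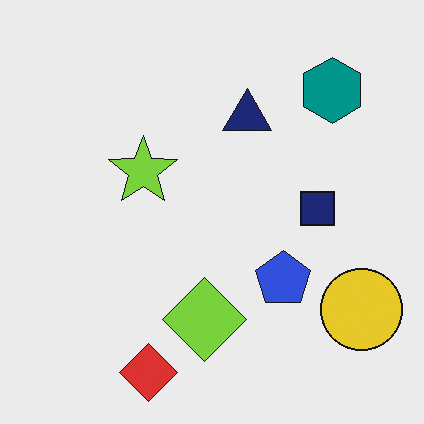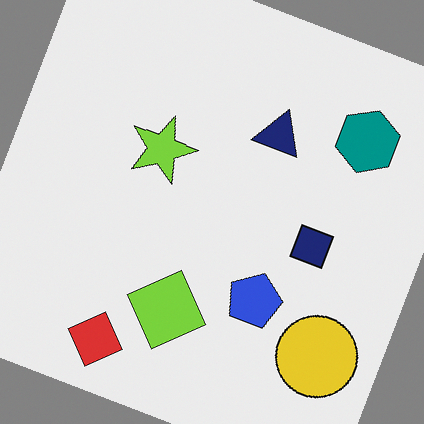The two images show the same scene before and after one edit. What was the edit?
It was rotated clockwise by a clearly visible amount.

Every shape is tilted by the same angle and the image corners show triangular fill wedges — a whole-image rotation by a non-right angle.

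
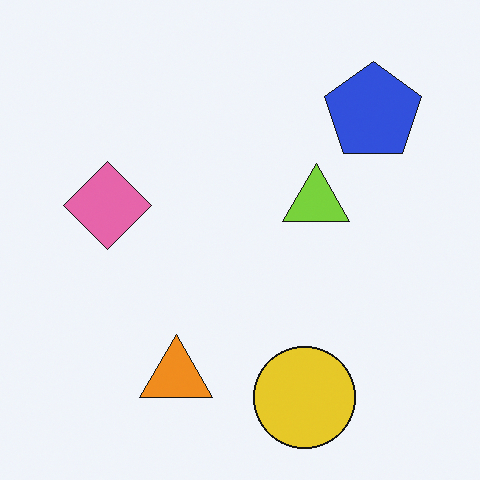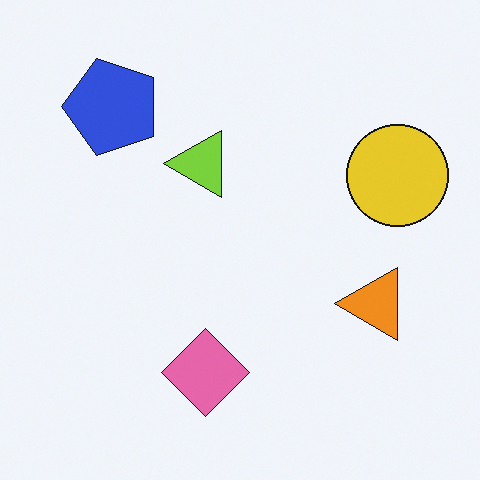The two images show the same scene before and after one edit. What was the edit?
It was rotated 90° counter-clockwise.

The blue pentagon sits in the top-right of the first image and the top-left of the second — consistent with a whole-image 90° counter-clockwise rotation.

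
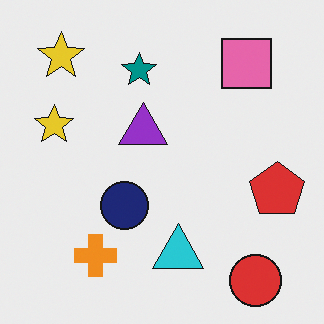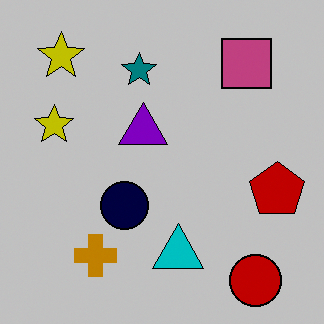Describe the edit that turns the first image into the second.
Heavily posterized to just a handful of flat colors.

Each flat color has snapped to a coarser quantized level — most visibly, the near-white background has dropped to a flat grey.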